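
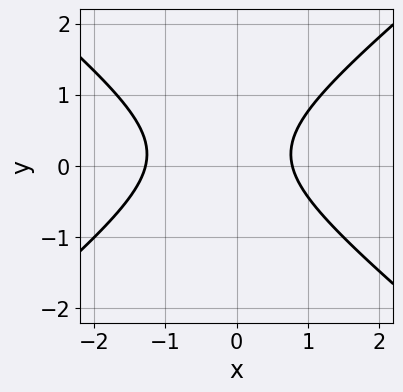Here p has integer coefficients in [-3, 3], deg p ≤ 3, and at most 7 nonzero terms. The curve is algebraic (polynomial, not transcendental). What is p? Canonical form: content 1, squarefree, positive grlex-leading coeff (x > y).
2*x^2 - 3*y^2 + x + y - 2

First, deg p = 2.
Next, observable constraints: it misses every integer gridline on the y-axis.
Finally, fitting integer coefficients to these (and the overall shape) gives p.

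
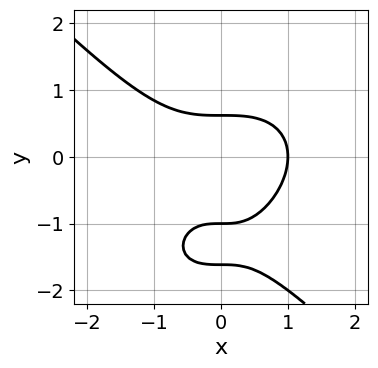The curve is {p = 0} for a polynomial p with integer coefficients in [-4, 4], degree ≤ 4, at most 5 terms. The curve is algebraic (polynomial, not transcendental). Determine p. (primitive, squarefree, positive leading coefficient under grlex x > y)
x^3 + y^3 + 2*y^2 - 1

The degree is 3 — no degree-2 curve has this shape.
Observable constraints: one x-axis crossing is at x = 1; it crosses the y-axis at the gridline y = -1.
These observations pin down the coefficients.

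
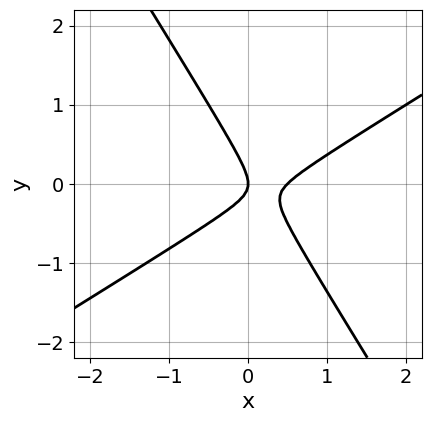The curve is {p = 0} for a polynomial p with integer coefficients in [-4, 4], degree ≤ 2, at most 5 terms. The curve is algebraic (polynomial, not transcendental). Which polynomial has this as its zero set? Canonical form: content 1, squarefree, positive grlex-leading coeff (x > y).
2*x^2 - 2*x*y - 2*y^2 - x

1. Degree: a generic line meets the curve in up to 2 points, so deg p = 2.
2. From the visible intercepts: it meets the x-axis at x = 0 (among the integer gridlines); one y-axis crossing is at y = 0.
3. These observations pin down the coefficients.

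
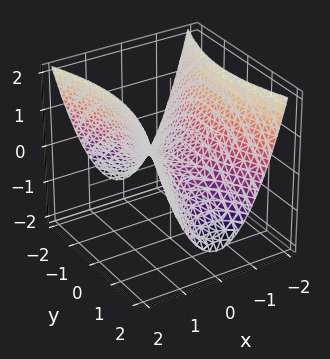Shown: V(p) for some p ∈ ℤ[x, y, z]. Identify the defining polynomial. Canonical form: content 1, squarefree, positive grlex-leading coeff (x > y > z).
3*x^2 - y^2 - 3*z

(a) Degree: a hyperbolic paraboloid; a quadric, so deg p = 2.
(b) Symmetries: mirror symmetry x ↦ −x ⇒ only even powers of x; the y ↦ −y reflection is a symmetry, so y appears only in even powers.
(c) Checking where it meets the axes: it meets the z-axis at z = 0 (among the integer gridlines); one y-axis crossing is at y = 0.
(d) Together with the visible shape, these determine p as stated.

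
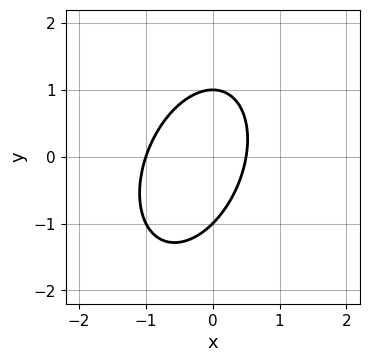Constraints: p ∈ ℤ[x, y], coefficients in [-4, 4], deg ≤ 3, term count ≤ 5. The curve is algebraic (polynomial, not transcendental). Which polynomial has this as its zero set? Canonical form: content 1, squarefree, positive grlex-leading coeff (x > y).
The degree is 2 — the shape is more complex than any degree-1 curve.
Against the integer gridlines: it meets the x-axis at x = -1 (among the integer gridlines); the y-axis gridline crossings are at y ∈ {-1, 1}.
The integer polynomial consistent with all of this is the stated p.

2*x^2 - x*y + y^2 + x - 1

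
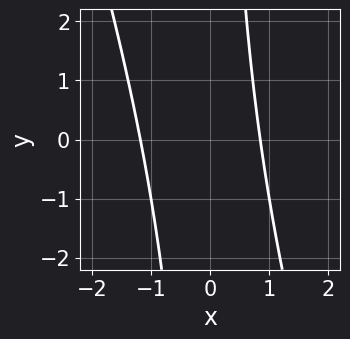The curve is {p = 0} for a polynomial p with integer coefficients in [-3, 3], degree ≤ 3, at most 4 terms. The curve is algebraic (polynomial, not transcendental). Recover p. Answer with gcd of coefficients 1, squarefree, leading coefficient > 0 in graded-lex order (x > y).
The degree is 2 — the shape is more complex than any degree-1 curve.
From the visible intercepts: it misses every integer gridline on the y-axis.
Assembling these constraints gives the stated polynomial.

3*x^2 + x*y + x - 3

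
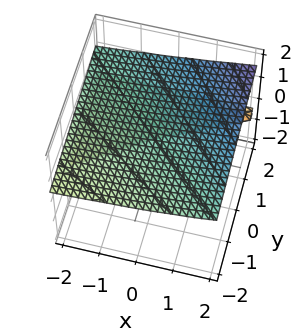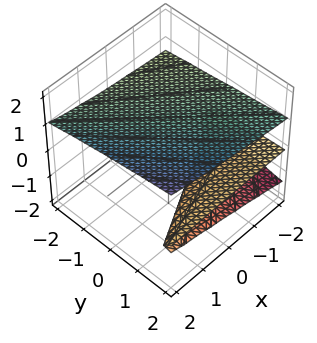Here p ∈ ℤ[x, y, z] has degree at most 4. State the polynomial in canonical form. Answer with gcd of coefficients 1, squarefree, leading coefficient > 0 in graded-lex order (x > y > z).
The picture has 2 separate pieces. They look like related sheets of one shape, so recover p as a whole.
Degree: the shape is more complex than any degree-2 surface, so deg p = 3.
Observable constraints: it crosses the z-axis at the gridline z = 1; no y-intercept at any integer in the box.
Solving for integer coefficients yields p as stated.

x*z^2 - 3*z^3 + y*z + 2*z + 1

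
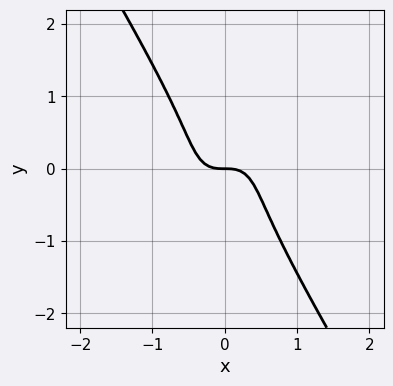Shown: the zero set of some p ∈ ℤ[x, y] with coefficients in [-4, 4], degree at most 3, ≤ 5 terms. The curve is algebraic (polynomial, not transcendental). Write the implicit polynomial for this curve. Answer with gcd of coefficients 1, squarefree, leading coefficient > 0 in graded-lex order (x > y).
(a) deg p = 3.
(b) Checking where it meets the axes: it crosses the x-axis at the gridline x = 0; it crosses the y-axis at the gridline y = 0.
(c) Together with the visible shape, these determine p as stated.

3*x^3 - x^2*y + y^3 + y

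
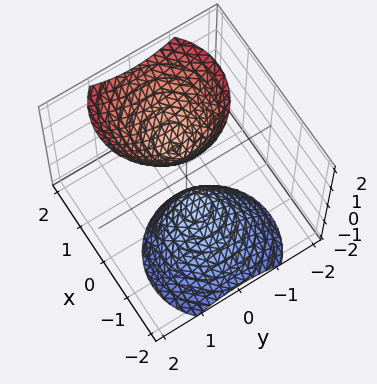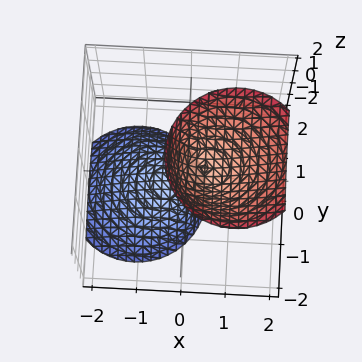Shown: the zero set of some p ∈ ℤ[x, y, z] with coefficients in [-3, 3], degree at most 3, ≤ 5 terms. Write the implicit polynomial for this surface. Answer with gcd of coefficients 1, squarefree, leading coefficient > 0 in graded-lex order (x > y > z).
3*x^2 - 3*x*z + 3*y^2 - z^2 + 1

First, there are 2 components.
Then, the degree is 2 — a generic line meets the surface in up to 2 points.
Then, checking where it meets the axes: the surface avoids every integer y-axis point in the box; among the integer gridlines, it crosses the z-axis at z ∈ {-1, 1}.
Finally, solving for integer coefficients yields p as stated.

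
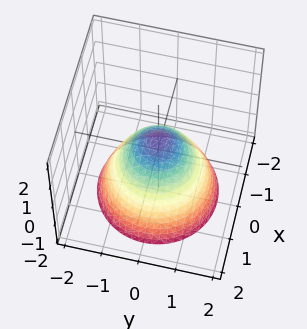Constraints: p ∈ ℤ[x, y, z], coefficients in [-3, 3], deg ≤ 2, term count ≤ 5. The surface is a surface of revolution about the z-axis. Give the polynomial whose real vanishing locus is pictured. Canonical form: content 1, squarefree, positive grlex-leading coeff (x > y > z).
2*x^2 + 2*y^2 + 2*z - 1

First, degree: the shape is more complex than any degree-1 surface, so deg p = 2.
Then, symmetries: the surface is invariant under rotation about z: p = q(x² + y², z).
Next, checking where it meets the axes: a circular section at z = 0 has radius between 0 and 1.
Finally, assembling these constraints gives the stated polynomial.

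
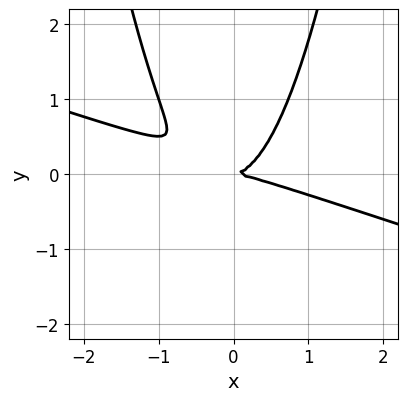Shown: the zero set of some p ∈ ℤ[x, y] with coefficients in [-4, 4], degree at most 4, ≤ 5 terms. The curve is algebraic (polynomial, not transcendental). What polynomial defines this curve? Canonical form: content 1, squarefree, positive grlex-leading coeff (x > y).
x^3 + 3*x^2*y - 2*y^2

(a) deg p = 3. No degree-2 curve has this shape.
(b) Reading off the gridlines: one y-axis crossing is at y = 0; it crosses the x-axis at the gridline x = 0.
(c) Assembling these constraints gives the stated polynomial.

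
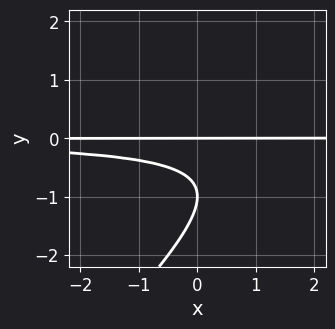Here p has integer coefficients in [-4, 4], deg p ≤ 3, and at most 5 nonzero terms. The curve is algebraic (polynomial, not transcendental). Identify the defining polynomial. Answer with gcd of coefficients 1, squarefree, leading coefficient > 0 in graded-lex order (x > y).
1. The degree is 3 — a generic line meets the curve in up to 3 points.
2. Reading off the gridlines: among the integer gridlines, it crosses the y-axis at y ∈ {-1, 0}; the visible x-axis segment lies entirely on the curve.
3. Assembling these constraints gives the stated polynomial.

x*y^2 - y^3 - 2*y^2 - y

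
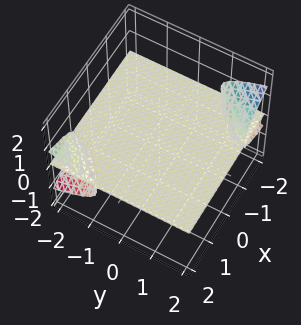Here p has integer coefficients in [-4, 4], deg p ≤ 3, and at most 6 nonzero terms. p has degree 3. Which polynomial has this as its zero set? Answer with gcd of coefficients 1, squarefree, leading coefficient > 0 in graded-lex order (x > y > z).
(a) There are 2 components.
(b) deg p = 3.
(c) From the axis intercepts and sections: it crosses the z-axis at the gridline z = 0; every point of the y-axis in the box is on the surface; the visible x-axis segment lies entirely on the surface.
(d) Putting this together gives p.

x*y*z + x*z^2 + 3*z^3 + 2*z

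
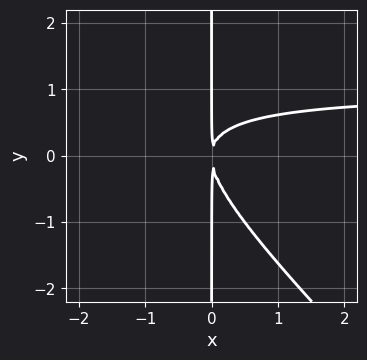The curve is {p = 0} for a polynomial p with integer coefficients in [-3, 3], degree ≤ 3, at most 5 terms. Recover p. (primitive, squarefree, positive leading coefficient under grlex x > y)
First, degree: no degree-2 curve has this shape, so deg p = 3.
Next, from the axis intercepts and sections: the visible y-axis segment lies entirely on the curve.
Finally, matching integer coefficients to the picture gives p.

x^2*y + x*y^2 - x^2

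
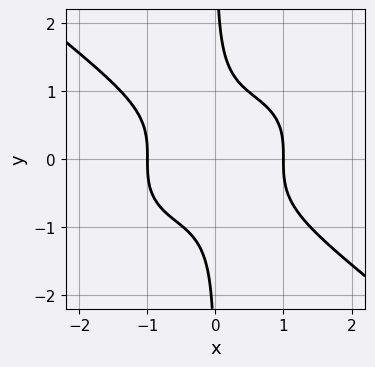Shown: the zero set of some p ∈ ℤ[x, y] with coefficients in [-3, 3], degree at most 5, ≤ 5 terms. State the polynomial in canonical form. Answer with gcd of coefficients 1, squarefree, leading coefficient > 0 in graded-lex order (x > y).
x^4 + 2*x*y^3 - 1

(a) Degree: a generic line meets the curve in up to 4 points, so deg p = 4.
(b) From the visible intercepts: the x-axis gridline crossings are at x ∈ {-1, 1}; it misses every integer gridline on the y-axis.
(c) Assembling these constraints gives the stated polynomial.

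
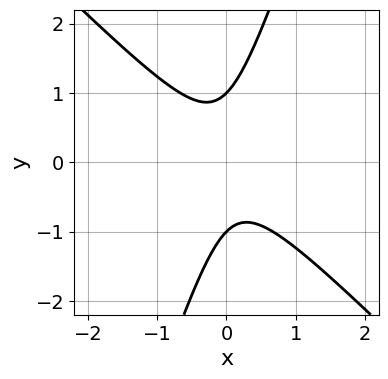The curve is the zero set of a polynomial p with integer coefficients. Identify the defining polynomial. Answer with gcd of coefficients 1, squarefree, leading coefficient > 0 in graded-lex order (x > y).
3*x^2 + 2*x*y - y^2 + 1

(a) Degree: no degree-1 curve has this shape, so deg p = 2.
(b) From the axis intercepts and sections: among the integer gridlines, it crosses the y-axis at y ∈ {-1, 1}; it misses every integer gridline on the x-axis.
(c) The integer polynomial consistent with all of this is the stated p.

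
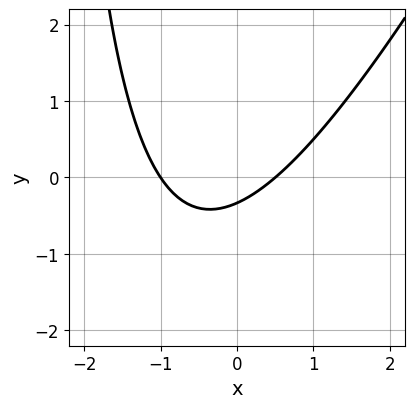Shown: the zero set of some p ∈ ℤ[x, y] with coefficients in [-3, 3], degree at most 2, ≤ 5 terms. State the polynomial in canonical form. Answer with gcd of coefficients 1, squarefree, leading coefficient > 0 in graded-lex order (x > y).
First, deg p = 2. The shape is more complex than any degree-1 curve.
Next, from the visible intercepts: it crosses the x-axis at the gridline x = -1.
Finally, the integer polynomial consistent with all of this is the stated p.

2*x^2 - x*y + x - 3*y - 1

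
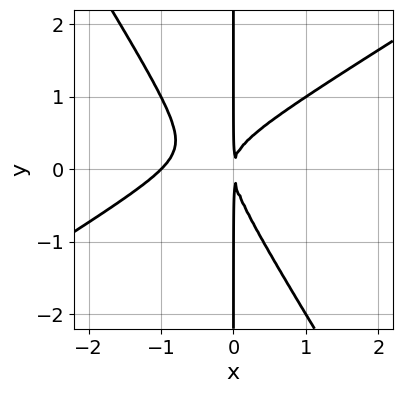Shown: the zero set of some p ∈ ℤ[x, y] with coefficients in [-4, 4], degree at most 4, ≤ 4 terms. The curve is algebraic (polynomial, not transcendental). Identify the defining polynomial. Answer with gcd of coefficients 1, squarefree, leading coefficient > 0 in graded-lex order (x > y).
1. Degree: the shape is more complex than any degree-2 curve, so deg p = 3.
2. From the axis intercepts and sections: it crosses the x-axis at the gridline x = -1; every point of the y-axis in the box is on the curve.
3. Together with the visible shape, these determine p as stated.

x^3 - x^2*y - x*y^2 + x^2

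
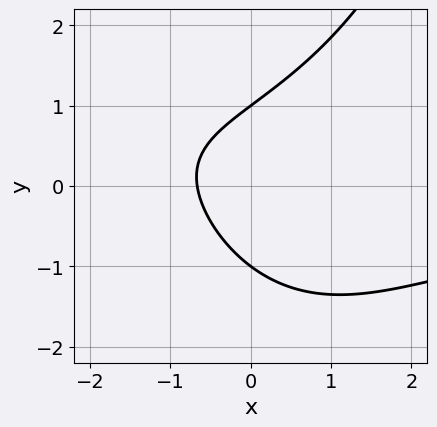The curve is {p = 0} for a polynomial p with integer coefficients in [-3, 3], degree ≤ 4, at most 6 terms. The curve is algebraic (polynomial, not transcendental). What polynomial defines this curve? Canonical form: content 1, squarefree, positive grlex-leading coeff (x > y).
x^2*y - 2*y^2 + 3*x + 2

First, degree: the shape is more complex than any degree-2 curve, so deg p = 3.
Next, against the integer gridlines: among the integer gridlines, it crosses the y-axis at y ∈ {-1, 1}.
Finally, putting this together gives p.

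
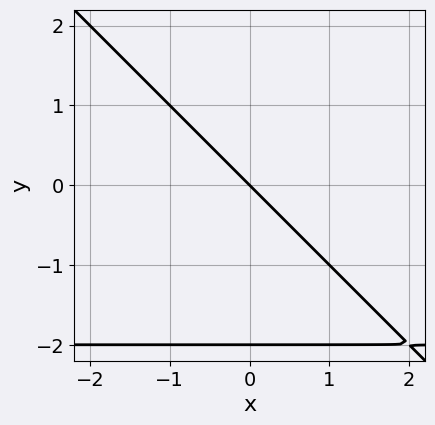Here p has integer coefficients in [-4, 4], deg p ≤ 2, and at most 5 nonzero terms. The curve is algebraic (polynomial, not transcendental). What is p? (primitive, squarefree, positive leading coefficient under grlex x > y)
x*y + y^2 + 2*x + 2*y

First, the degree is 2 — no degree-1 curve has this shape.
Then, observable constraints: it crosses the x-axis at the gridline x = 0; the y-axis gridline crossings are at y ∈ {-2, 0}.
Finally, matching integer coefficients to the picture gives p.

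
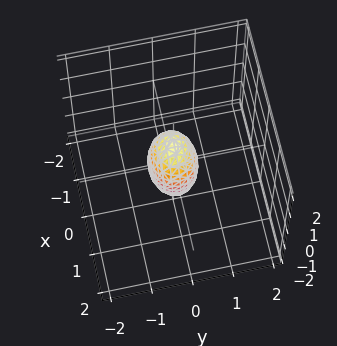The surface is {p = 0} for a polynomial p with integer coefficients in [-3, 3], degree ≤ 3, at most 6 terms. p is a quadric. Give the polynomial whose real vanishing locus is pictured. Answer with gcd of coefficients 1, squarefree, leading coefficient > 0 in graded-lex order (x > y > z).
(a) The degree is 2 — bounded and convex; a quadric.
(b) Symmetries: mirror symmetry z ↦ −z ⇒ only even powers of z; mirror symmetry y ↦ −y ⇒ only even powers of y; it's symmetric under x → −x, forcing even powers of x.
(c) From the axis intercepts and sections: among the integer gridlines, it crosses the z-axis at z ∈ {-1, 1}.
(d) Fitting integer coefficients to these (and the overall shape) gives p.

2*x^2 + 3*y^2 + z^2 - 1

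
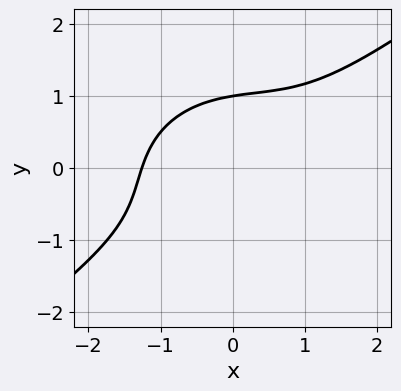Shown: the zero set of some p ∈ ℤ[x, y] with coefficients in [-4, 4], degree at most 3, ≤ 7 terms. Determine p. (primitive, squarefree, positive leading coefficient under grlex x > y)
First, deg p = 3. The shape is more complex than any degree-2 curve.
Then, from the visible intercepts: it crosses the y-axis at the gridline y = 1.
Finally, the integer polynomial consistent with all of this is the stated p.

x^3 - x^2*y + x*y^2 - 2*y^3 + 2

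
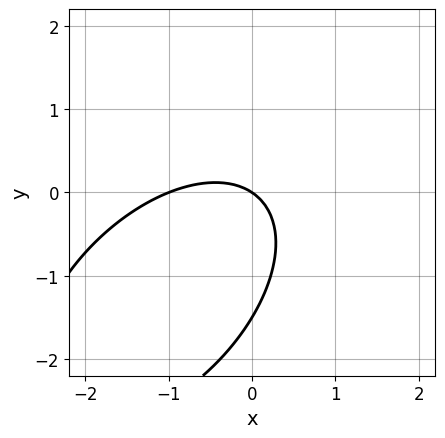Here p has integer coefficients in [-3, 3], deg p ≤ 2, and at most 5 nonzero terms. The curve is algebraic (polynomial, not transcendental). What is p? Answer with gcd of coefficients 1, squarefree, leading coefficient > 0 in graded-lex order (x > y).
1. deg p = 2. A generic line meets the curve in up to 2 points.
2. From the visible intercepts: it crosses the y-axis at the gridline y = 0; the x-axis gridline crossings are at x ∈ {-1, 0}.
3. Solving for integer coefficients yields p as stated.

2*x^2 - 2*x*y + 2*y^2 + 2*x + 3*y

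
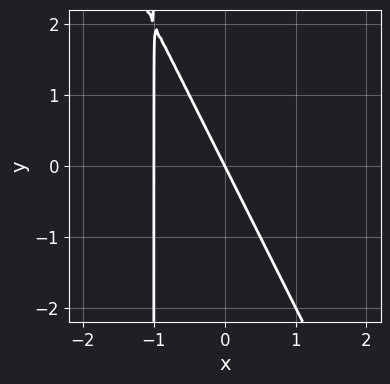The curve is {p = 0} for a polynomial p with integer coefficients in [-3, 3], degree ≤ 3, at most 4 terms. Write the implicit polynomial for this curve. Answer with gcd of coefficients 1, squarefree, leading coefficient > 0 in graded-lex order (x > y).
(a) The degree is 2 — no degree-1 curve has this shape.
(b) Observable constraints: it meets the y-axis at y = 0 (among the integer gridlines); among the integer gridlines, it crosses the x-axis at x ∈ {-1, 0}.
(c) Matching integer coefficients to the picture gives p.

2*x^2 + x*y + 2*x + y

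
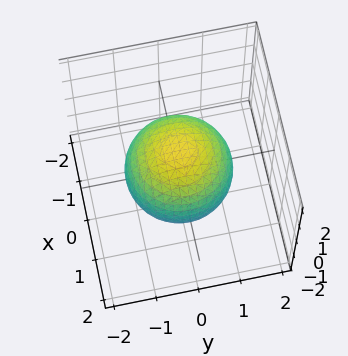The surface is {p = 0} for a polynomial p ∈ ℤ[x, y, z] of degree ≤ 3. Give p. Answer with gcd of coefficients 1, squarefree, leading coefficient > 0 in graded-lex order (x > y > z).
(a) Degree: bounded and convex; a quadric, so deg p = 2.
(b) Symmetries: it's symmetric under z → −z, forcing even powers of z; rotational symmetry about the z-axis ⇒ p depends on x, y only through x² + y².
(c) From the axis intercepts and sections: a circular section at z = -1 has radius between 0 and 1.
(d) Matching integer coefficients to the picture gives p.

2*x^2 + 2*y^2 + 2*z^2 - 3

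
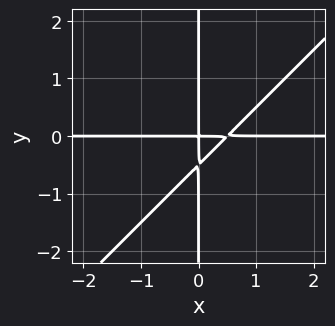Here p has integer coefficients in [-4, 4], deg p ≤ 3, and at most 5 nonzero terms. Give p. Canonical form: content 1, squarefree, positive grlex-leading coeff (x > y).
deg p = 3.
From the visible intercepts: the visible y-axis segment lies entirely on the curve; every point of the x-axis in the box is on the curve.
Solving for integer coefficients yields p as stated.

2*x^2*y - 2*x*y^2 - x*y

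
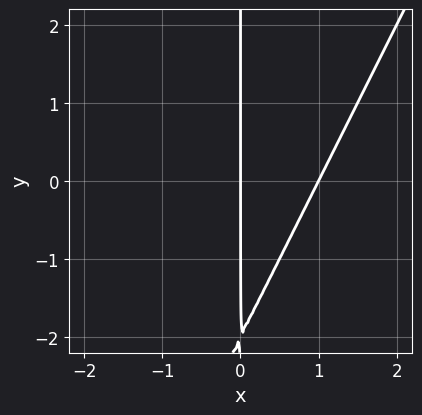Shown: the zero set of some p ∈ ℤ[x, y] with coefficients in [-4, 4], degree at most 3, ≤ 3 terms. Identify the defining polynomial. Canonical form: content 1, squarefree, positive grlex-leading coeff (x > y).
2*x^2 - x*y - 2*x

deg p = 2.
From the visible intercepts: the x-axis gridline crossings are at x ∈ {0, 1}; the visible y-axis segment lies entirely on the curve.
Assembling these constraints gives the stated polynomial.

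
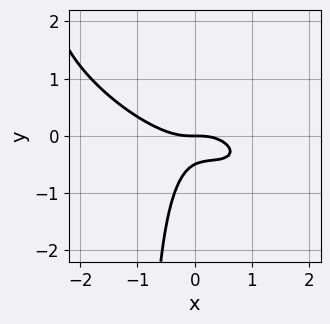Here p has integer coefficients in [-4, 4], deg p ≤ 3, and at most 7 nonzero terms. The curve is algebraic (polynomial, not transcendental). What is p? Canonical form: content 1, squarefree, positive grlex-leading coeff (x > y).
First, degree: a generic line meets the curve in up to 3 points, so deg p = 3.
Then, against the integer gridlines: one x-axis crossing is at x = 0; it meets the y-axis at y = 0 (among the integer gridlines).
Finally, these observations pin down the coefficients.

x^3 + 2*x^2*y + 2*x*y^2 + 2*y^2 + y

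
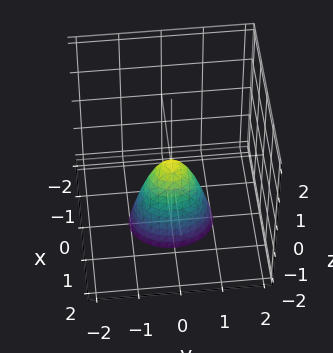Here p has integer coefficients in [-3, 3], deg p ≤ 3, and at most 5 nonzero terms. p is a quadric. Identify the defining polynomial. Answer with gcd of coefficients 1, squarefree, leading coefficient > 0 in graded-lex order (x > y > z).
3*x^2 + 2*y^2 + z

Degree: a single bowl opening along one axis; a quadric, so deg p = 2.
Symmetries: the y ↦ −y reflection is a symmetry, so y appears only in even powers; the x ↦ −x reflection is a symmetry, so x appears only in even powers.
Observable constraints: it crosses the x-axis at the gridline x = 0; it meets the z-axis at z = 0 (among the integer gridlines); it meets the y-axis at y = 0 (among the integer gridlines).
Matching integer coefficients to the picture gives p.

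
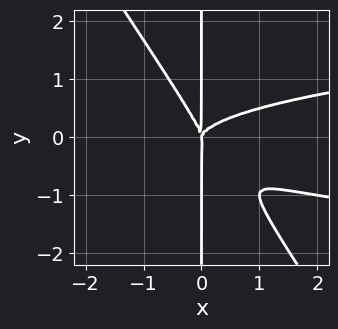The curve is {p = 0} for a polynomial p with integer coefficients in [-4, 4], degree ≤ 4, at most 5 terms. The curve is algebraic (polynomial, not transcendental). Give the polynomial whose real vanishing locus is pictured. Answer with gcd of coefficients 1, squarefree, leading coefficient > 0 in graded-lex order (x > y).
3*x^2*y^2 + 2*x*y^3 - x^3

(a) deg p = 4. No degree-3 curve has this shape.
(b) Reading off the gridlines: one x-axis crossing is at x = 0; every point of the y-axis in the box is on the curve.
(c) Putting this together gives p.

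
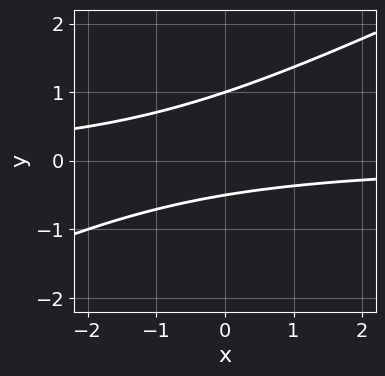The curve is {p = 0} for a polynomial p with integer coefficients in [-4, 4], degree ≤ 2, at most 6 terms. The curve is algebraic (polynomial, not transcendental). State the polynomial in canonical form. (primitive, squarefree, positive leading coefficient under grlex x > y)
x*y - 2*y^2 + y + 1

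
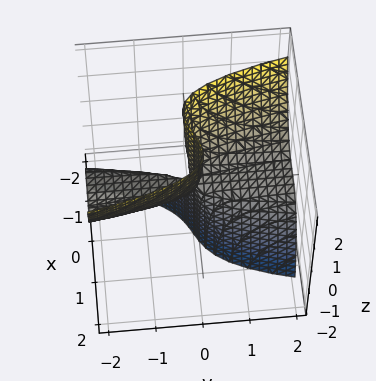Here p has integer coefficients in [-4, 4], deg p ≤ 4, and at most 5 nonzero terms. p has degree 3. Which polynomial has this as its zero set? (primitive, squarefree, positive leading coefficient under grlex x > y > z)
3*x^3 - x*z + 2*y*z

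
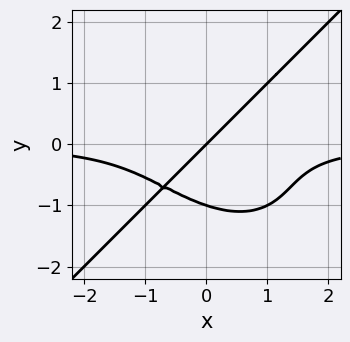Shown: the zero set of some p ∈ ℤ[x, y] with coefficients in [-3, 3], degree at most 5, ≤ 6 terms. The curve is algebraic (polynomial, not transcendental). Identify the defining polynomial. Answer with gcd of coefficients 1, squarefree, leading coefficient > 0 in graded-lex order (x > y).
x^3*y - y^4 + x - y

deg p = 4. The shape is more complex than any degree-3 curve.
Checking where it meets the axes: it crosses the x-axis at the gridline x = 0; the y-axis gridline crossings are at y ∈ {-1, 0}.
Together with the visible shape, these determine p as stated.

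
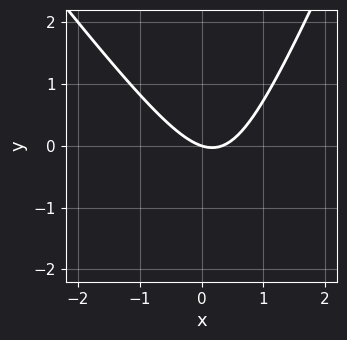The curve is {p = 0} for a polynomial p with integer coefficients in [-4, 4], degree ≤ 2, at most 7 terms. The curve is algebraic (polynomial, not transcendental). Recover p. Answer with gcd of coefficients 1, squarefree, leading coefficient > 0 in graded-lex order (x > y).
3*x^2 + x*y - y^2 - x - 3*y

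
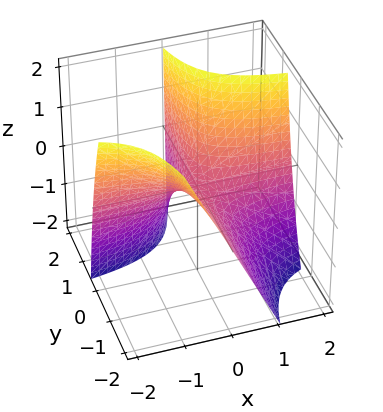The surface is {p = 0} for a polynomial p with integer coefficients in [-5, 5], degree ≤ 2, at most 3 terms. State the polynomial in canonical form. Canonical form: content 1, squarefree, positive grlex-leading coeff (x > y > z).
Degree: the shape is more complex than any degree-1 surface, so deg p = 2.
Checking where it meets the axes: every point of the x-axis in the box is on the surface; every point of the y-axis in the box is on the surface; it crosses the z-axis at the gridline z = 0.
Together with the visible shape, these determine p as stated.

4*x*y + y*z - 2*z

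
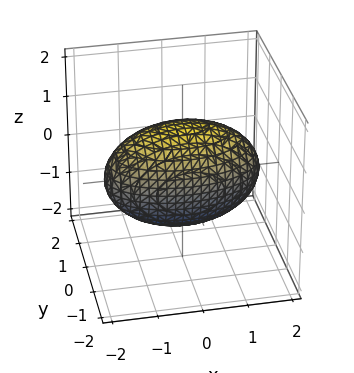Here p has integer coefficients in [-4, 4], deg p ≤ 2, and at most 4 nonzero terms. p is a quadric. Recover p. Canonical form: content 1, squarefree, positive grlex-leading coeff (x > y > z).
x^2 + 3*y^2 + 2*z^2 - 3

1. The degree is 2 — a closed, bounded, convex surface; a quadric.
2. Symmetries: mirror symmetry z ↦ −z ⇒ only even powers of z; the y ↦ −y reflection is a symmetry, so y appears only in even powers; the x ↦ −x reflection is a symmetry, so x appears only in even powers.
3. Reading off the gridlines: the y-axis gridline crossings are at y ∈ {-1, 1}.
4. Putting this together gives p.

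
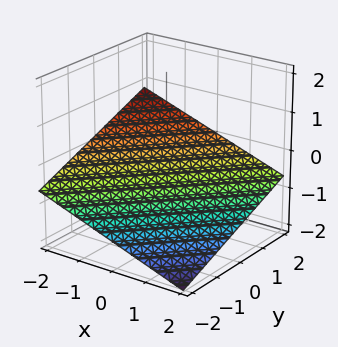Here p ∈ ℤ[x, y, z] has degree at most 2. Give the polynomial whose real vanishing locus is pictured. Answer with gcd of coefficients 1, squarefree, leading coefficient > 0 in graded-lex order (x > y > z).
x - y + 3*z + 2

First, degree: the surface is flat (a plane), so deg p = 1.
Next, checking where it meets the axes: it meets the y-axis at y = 2 (among the integer gridlines); one x-axis crossing is at x = -2.
Finally, the integer polynomial consistent with all of this is the stated p.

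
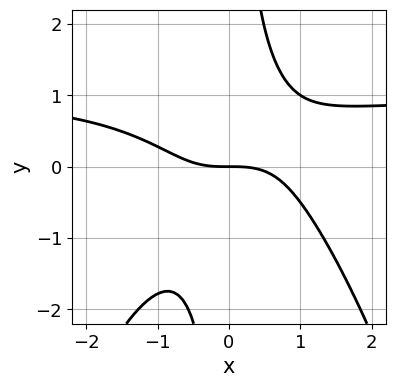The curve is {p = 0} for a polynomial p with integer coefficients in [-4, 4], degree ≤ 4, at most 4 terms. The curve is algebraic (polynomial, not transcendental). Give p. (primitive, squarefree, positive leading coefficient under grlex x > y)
First, the degree is 4 — a generic line meets the curve in up to 4 points.
Then, from the axis intercepts and sections: it crosses the x-axis at the gridline x = 0; one y-axis crossing is at y = 0.
Finally, matching integer coefficients to the picture gives p.

x^3*y - x^3 + 2*x*y^2 - 2*y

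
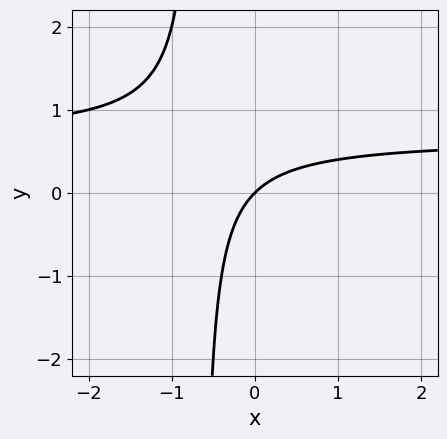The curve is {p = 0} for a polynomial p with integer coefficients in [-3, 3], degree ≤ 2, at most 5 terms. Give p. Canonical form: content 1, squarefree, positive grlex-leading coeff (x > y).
deg p = 2.
From the visible intercepts: it meets the x-axis at x = 0 (among the integer gridlines); one y-axis crossing is at y = 0.
These observations pin down the coefficients.

3*x*y - 2*x + 2*y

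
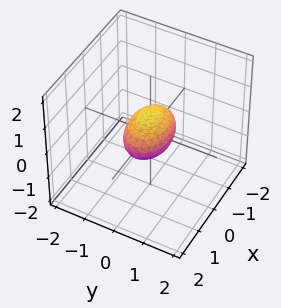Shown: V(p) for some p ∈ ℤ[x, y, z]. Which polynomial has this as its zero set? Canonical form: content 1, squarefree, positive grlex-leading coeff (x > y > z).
x^2 + 2*y^2 + 2*z^2 - 1

1. deg p = 2. Bounded and convex; a quadric.
2. Symmetries: the x ↦ −x reflection is a symmetry, so x appears only in even powers; it's symmetric under z → −z, forcing even powers of z; it's symmetric under y → −y, forcing even powers of y.
3. Observable constraints: among the integer gridlines, it crosses the x-axis at x ∈ {-1, 1}.
4. Assembling these constraints gives the stated polynomial.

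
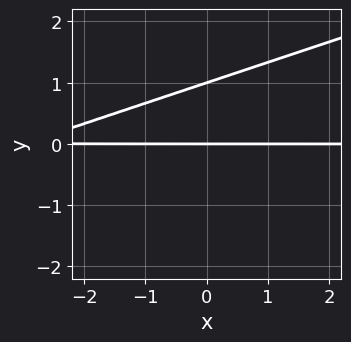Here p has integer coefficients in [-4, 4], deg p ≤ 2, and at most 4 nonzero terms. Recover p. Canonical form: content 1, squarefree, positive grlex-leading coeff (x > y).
(a) deg p = 2. The shape is more complex than any degree-1 curve.
(b) Observable constraints: the y-axis gridline crossings are at y ∈ {0, 1}; every point of the x-axis in the box is on the curve.
(c) Solving for integer coefficients yields p as stated.

x*y - 3*y^2 + 3*y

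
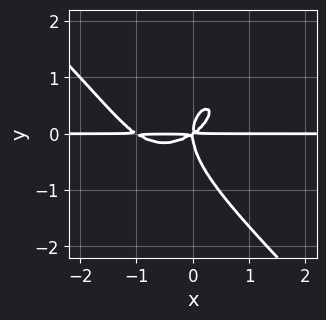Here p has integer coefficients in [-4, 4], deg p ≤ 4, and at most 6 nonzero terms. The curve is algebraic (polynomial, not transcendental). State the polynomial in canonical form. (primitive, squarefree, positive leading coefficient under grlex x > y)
2*x^3*y + 2*y^4 + 2*x^2*y - 3*x*y^2

1. Degree: no degree-3 curve has this shape, so deg p = 4.
2. Observable constraints: the visible x-axis segment lies entirely on the curve.
3. Solving for integer coefficients yields p as stated.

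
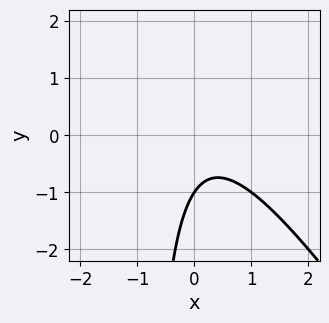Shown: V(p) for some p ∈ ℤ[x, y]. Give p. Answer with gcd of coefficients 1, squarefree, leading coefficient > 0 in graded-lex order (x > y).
1. The degree is 2 — a generic line meets the curve in up to 2 points.
2. Checking where it meets the axes: no x-intercept at any integer in the box; it crosses the y-axis at the gridline y = -1.
3. These observations pin down the coefficients.

3*x^2 + 2*x*y - x + 2*y + 2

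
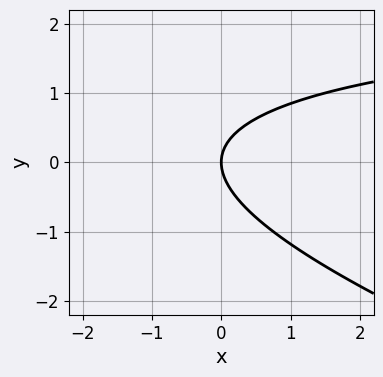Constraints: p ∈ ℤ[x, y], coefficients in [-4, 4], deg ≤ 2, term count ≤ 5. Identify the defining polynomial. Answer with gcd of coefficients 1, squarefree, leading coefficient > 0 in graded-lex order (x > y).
x*y + 3*y^2 - 3*x

(a) Degree: a generic line meets the curve in up to 2 points, so deg p = 2.
(b) From the axis intercepts and sections: one x-axis crossing is at x = 0; it crosses the y-axis at the gridline y = 0.
(c) These observations pin down the coefficients.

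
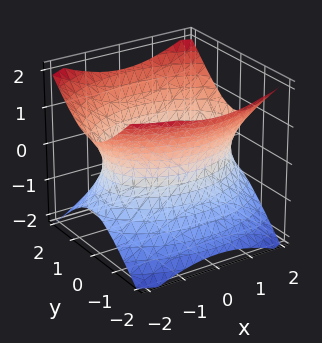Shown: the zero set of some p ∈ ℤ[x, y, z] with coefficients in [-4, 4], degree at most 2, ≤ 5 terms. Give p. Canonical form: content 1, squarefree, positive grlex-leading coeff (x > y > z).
x^2 + 2*y^2 - 2*z^2 - 3

First, degree: one connected sheet with a waist; a quadric, so deg p = 2.
Next, symmetries: the x ↦ −x reflection is a symmetry, so x appears only in even powers; the z ↦ −z reflection is a symmetry, so z appears only in even powers; mirror symmetry y ↦ −y ⇒ only even powers of y.
Then, reading off the gridlines: the surface avoids every integer z-axis point in the box.
Finally, together with the visible shape, these determine p as stated.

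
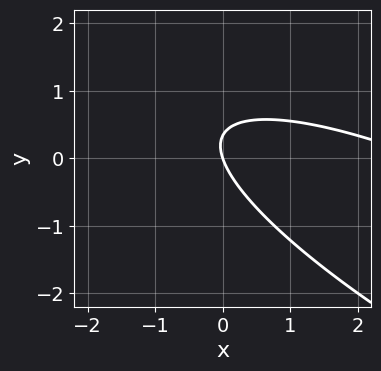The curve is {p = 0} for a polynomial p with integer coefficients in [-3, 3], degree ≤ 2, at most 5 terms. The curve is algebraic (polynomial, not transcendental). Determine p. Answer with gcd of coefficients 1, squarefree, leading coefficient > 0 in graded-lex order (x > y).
x^2 + 3*x*y + 3*y^2 - 3*x - y

First, the degree is 2 — no degree-1 curve has this shape.
Then, checking where it meets the axes: it meets the x-axis at x = 0 (among the integer gridlines); one y-axis crossing is at y = 0.
Finally, putting this together gives p.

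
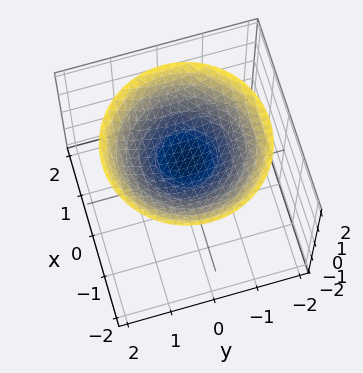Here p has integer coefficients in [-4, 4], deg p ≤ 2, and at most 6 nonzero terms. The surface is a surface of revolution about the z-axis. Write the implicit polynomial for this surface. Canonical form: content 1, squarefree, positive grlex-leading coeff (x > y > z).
x^2 + y^2 - 3*z + 3

1. The degree is 2 — a generic line meets the surface in up to 2 points.
2. By symmetry, every cross-section ⟂ z is a circle, so x, y appear only via x² + y².
3. From the visible intercepts: the surface avoids every integer x-axis point in the box; it crosses the z-axis at the gridline z = 1; it misses every integer gridline on the y-axis.
4. Matching integer coefficients to the picture gives p.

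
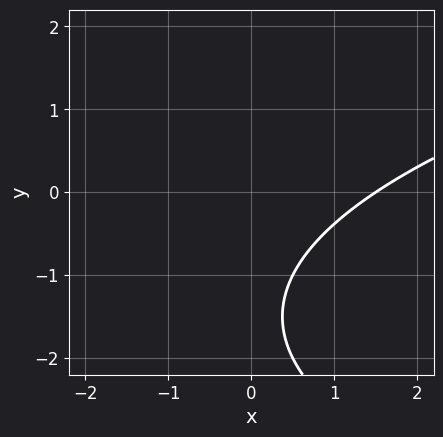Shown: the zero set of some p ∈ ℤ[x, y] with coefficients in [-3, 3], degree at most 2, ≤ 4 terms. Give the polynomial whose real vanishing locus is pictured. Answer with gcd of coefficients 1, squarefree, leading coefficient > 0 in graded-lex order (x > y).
y^2 - 2*x + 3*y + 3

First, degree: no degree-1 curve has this shape, so deg p = 2.
Next, observable constraints: it misses every integer gridline on the y-axis.
Finally, solving for integer coefficients yields p as stated.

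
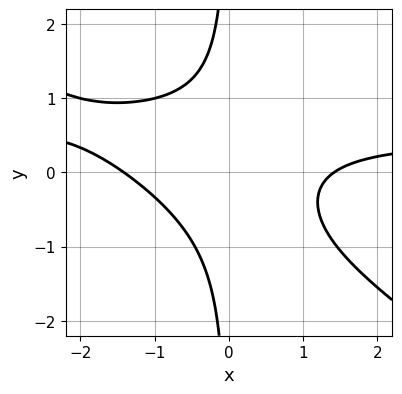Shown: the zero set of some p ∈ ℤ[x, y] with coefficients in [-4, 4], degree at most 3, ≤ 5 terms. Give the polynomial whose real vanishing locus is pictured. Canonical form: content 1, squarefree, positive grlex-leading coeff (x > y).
The degree is 3 — the shape is more complex than any degree-2 curve.
Reading off the gridlines: no y-intercept at any integer in the box.
The integer polynomial consistent with all of this is the stated p.

2*x^2*y + 3*x*y^2 - x^2 + 2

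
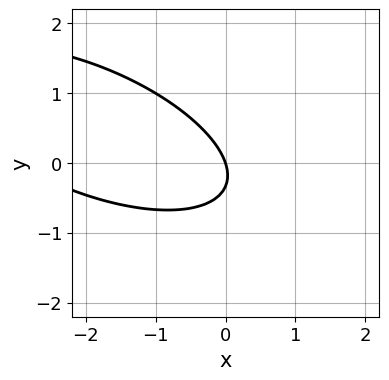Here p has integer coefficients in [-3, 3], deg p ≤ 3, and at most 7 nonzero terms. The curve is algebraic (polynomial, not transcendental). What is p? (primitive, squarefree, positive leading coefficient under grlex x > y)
1. deg p = 2. No degree-1 curve has this shape.
2. Checking where it meets the axes: one y-axis crossing is at y = 0; it crosses the x-axis at the gridline x = 0.
3. The integer polynomial consistent with all of this is the stated p.

x^2 + 2*x*y + 3*y^2 + 3*x + y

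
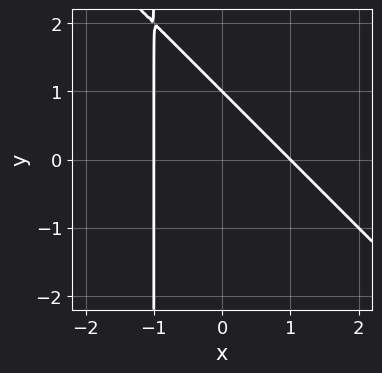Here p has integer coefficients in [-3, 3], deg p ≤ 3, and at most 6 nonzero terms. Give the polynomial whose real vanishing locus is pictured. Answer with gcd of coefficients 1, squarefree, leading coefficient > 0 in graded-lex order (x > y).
x^2 + x*y + y - 1

(a) The degree is 2 — the shape is more complex than any degree-1 curve.
(b) From the visible intercepts: it meets the y-axis at y = 1 (among the integer gridlines); among the integer gridlines, it crosses the x-axis at x ∈ {-1, 1}.
(c) Solving for integer coefficients yields p as stated.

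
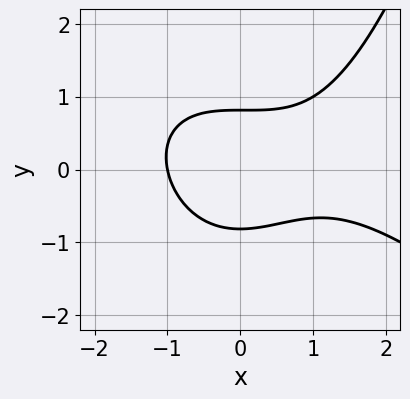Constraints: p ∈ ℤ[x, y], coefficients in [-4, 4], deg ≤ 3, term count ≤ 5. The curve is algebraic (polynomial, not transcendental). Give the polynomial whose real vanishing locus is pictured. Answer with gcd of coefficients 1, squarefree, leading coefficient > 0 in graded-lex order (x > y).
x^3 + x^2*y - x^2 - 3*y^2 + 2

First, degree: the shape is more complex than any degree-2 curve, so deg p = 3.
Next, from the axis intercepts and sections: one x-axis crossing is at x = -1.
Finally, fitting integer coefficients to these (and the overall shape) gives p.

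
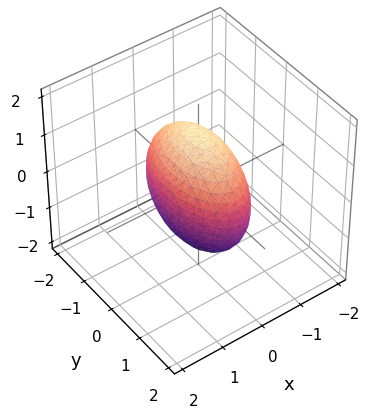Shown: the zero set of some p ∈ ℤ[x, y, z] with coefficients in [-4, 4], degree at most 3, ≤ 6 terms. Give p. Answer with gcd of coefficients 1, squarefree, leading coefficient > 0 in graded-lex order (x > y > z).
3*x^2 + y^2 + z^2 - 2

First, degree: a closed, bounded, convex surface; a quadric, so deg p = 2.
Then, symmetries: it's symmetric under x → −x, forcing even powers of x; mirror symmetry z ↦ −z ⇒ only even powers of z; mirror symmetry y ↦ −y ⇒ only even powers of y.
Finally, putting this together gives p.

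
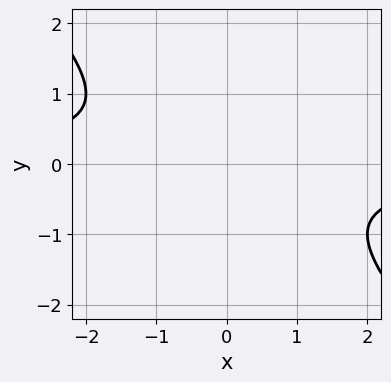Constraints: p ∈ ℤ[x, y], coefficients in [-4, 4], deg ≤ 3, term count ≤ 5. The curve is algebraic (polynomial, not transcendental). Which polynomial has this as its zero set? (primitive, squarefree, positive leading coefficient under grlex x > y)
x*y + y^2 + 1

(a) deg p = 2. No degree-1 curve has this shape.
(b) Observable constraints: the curve avoids every integer y-axis point in the box; it misses every integer gridline on the x-axis.
(c) Putting this together gives p.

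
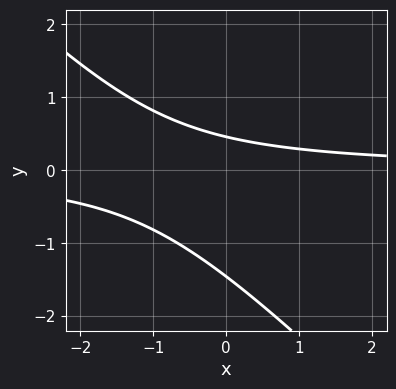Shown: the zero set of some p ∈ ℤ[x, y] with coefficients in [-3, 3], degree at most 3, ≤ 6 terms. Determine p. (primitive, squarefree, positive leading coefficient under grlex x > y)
3*x*y + 3*y^2 + 3*y - 2

1. Degree: no degree-1 curve has this shape, so deg p = 2.
2. Observable constraints: no x-intercept at any integer in the box.
3. The integer polynomial consistent with all of this is the stated p.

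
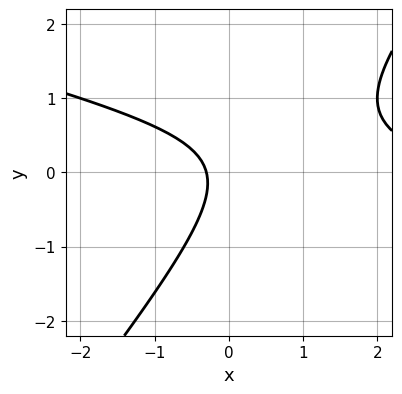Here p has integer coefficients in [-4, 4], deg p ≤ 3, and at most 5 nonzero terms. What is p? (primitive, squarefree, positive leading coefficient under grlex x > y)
x^2 + 3*x*y - 3*y^2 - 3*x - 1

First, degree: a generic line meets the curve in up to 2 points, so deg p = 2.
Next, from the axis intercepts and sections: the curve avoids every integer y-axis point in the box.
Finally, solving for integer coefficients yields p as stated.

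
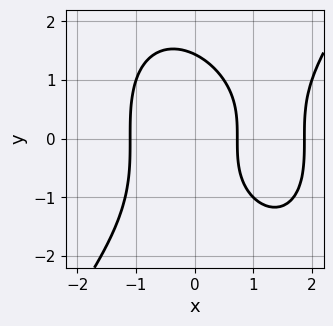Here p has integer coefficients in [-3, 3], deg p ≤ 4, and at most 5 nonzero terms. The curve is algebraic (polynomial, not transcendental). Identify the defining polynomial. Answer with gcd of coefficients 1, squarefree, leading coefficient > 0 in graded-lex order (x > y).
Degree: the shape is more complex than any degree-2 curve, so deg p = 3.
Putting this together gives p.

2*x^3 - y^3 - 3*x^2 - 3*x + 3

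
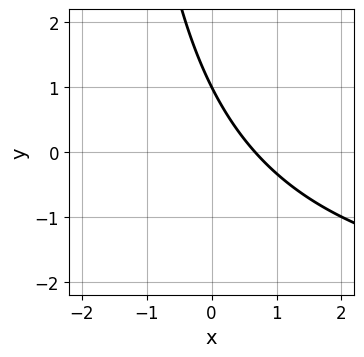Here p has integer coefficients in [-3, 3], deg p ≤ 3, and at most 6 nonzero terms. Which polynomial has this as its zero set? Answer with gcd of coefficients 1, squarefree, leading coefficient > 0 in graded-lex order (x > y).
x*y + 3*x + 2*y - 2

(a) Degree: a generic line meets the curve in up to 2 points, so deg p = 2.
(b) Reading off the gridlines: one y-axis crossing is at y = 1.
(c) Putting this together gives p.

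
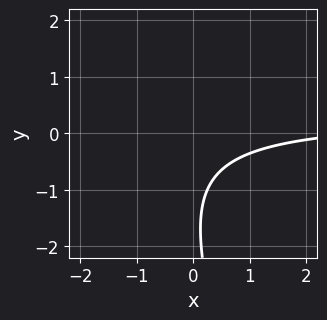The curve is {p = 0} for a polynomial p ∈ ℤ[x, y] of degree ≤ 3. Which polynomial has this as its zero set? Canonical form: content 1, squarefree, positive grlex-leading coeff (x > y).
3*x*y + y^2 - x + 3*y + 3

First, deg p = 2.
Next, from the visible intercepts: no y-intercept at any integer in the box; no x-intercept at any integer in the box.
Finally, these observations pin down the coefficients.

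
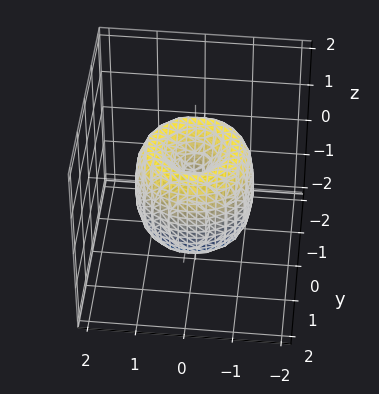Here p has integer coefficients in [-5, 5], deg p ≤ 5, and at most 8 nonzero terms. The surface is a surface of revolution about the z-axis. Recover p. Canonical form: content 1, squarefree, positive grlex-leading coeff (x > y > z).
2*x^4 + 4*x^2*y^2 + 2*y^4 - 3*x^2 - 3*y^2 + z^2

deg p = 4.
By symmetry, the surface is invariant under rotation about z: p = q(x² + y², z).
Checking where it meets the axes: one y-axis crossing is at y = 0; it crosses the x-axis at the gridline x = 0.
Assembling these constraints gives the stated polynomial.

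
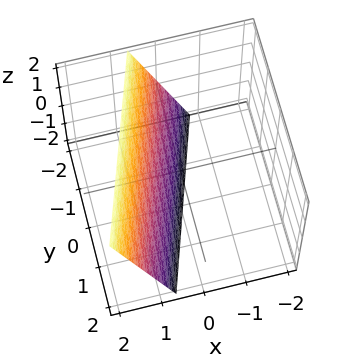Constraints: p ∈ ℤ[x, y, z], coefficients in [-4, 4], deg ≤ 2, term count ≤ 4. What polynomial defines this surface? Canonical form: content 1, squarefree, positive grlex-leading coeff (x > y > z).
3*x - y - z - 2

1. deg p = 1. The surface is flat (a plane).
2. Reading off the gridlines: one z-axis crossing is at z = -2; it crosses the y-axis at the gridline y = -2.
3. Together with the visible shape, these determine p as stated.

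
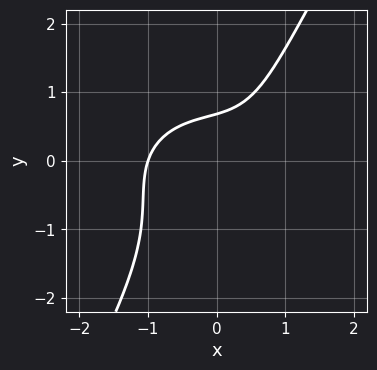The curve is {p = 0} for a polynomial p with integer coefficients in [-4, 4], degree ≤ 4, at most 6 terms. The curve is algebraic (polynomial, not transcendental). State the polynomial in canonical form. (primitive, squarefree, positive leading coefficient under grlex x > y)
(a) The degree is 3 — the shape is more complex than any degree-2 curve.
(b) From the axis intercepts and sections: one x-axis crossing is at x = -1.
(c) Solving for integer coefficients yields p as stated.

2*x^3 + 3*x*y^2 - 2*y^3 - 2*y + 2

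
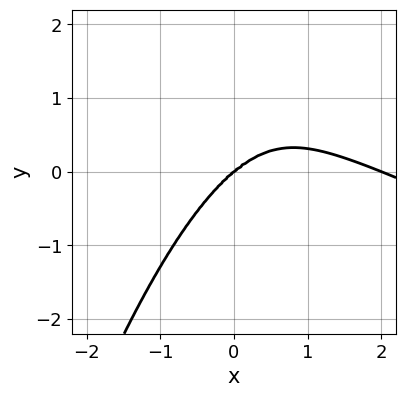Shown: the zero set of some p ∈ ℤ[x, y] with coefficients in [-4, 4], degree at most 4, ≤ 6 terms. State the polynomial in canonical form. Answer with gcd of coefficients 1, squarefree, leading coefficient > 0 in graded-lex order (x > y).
x^4 + 2*x^3*y - 2*x^3 + x^2*y + 2*y^3

First, degree: a generic line meets the curve in up to 4 points, so deg p = 4.
Next, reading off the gridlines: it crosses the y-axis at the gridline y = 0; the x-axis gridline crossings are at x ∈ {0, 2}.
Finally, together with the visible shape, these determine p as stated.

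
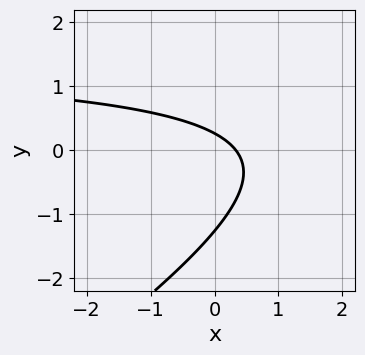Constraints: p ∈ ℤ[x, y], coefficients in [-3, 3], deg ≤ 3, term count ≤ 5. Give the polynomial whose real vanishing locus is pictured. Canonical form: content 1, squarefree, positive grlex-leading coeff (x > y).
2*x*y - 3*y^2 - 3*x - 3*y + 1

1. Degree: the shape is more complex than any degree-1 curve, so deg p = 2.
2. Putting this together gives p.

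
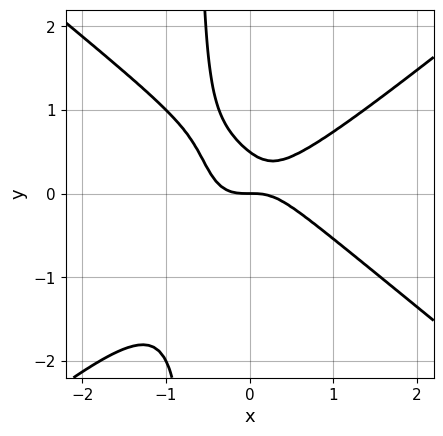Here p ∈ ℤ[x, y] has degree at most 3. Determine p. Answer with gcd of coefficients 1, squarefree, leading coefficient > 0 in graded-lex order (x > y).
The degree is 3 — no degree-2 curve has this shape.
Reading off the gridlines: one y-axis crossing is at y = 0; it meets the x-axis at x = 0 (among the integer gridlines).
These observations pin down the coefficients.

2*x^3 - 3*x*y^2 - 2*y^2 + y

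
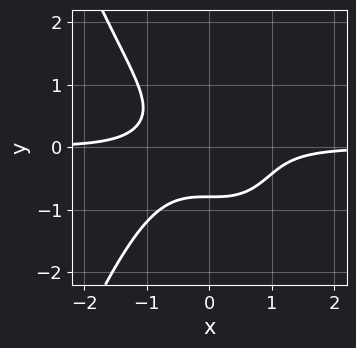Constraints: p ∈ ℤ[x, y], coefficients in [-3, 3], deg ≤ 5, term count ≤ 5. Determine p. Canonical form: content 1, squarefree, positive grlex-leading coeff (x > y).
2*x^3*y + 2*y^3 + 1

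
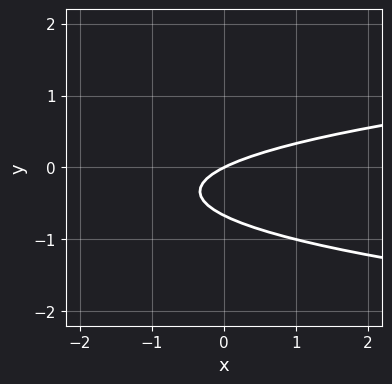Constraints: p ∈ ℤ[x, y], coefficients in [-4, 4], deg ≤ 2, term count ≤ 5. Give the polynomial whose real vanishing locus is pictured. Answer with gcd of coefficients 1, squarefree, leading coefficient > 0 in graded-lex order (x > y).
(a) Degree: no degree-1 curve has this shape, so deg p = 2.
(b) From the visible intercepts: it meets the x-axis at x = 0 (among the integer gridlines); it crosses the y-axis at the gridline y = 0.
(c) These observations pin down the coefficients.

3*y^2 - x + 2*y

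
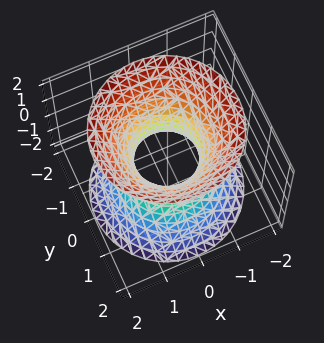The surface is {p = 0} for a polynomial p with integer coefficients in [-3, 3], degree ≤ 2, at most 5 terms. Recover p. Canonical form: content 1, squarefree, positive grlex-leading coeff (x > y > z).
3*x^2 + 3*y^2 - 2*z^2 - 2

Degree: one connected sheet with a waist; a quadric, so deg p = 2.
Symmetry: the surface is invariant under rotation about z: p = q(x² + y², z); mirror symmetry z ↦ −z ⇒ only even powers of z.
From the visible intercepts: a circular section at z = 1 has radius between 1 and 2; the surface avoids every integer z-axis point in the box.
Solving for integer coefficients yields p as stated.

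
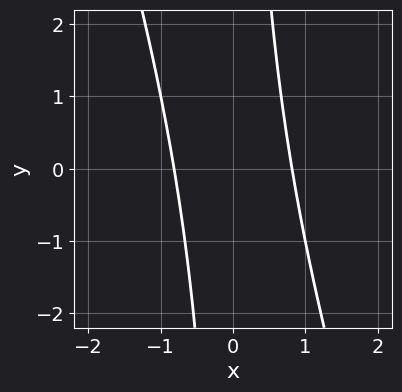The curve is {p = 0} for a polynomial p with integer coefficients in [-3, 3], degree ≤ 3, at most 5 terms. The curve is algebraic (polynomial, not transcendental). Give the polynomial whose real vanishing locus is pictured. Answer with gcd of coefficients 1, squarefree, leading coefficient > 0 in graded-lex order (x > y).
3*x^2 + x*y - 2

deg p = 2. A generic line meets the curve in up to 2 points.
Observable constraints: the curve avoids every integer y-axis point in the box.
Matching integer coefficients to the picture gives p.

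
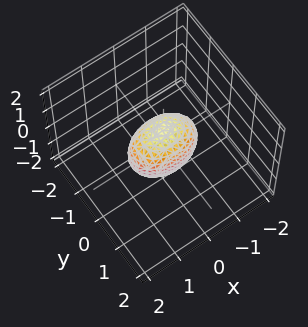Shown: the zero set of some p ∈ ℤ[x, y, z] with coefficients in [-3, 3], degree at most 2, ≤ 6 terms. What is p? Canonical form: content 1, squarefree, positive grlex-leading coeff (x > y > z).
(a) deg p = 2. Bounded and convex; a quadric.
(b) Symmetries: mirror symmetry z ↦ −z ⇒ only even powers of z; it's symmetric under y → −y, forcing even powers of y; it's symmetric under x → −x, forcing even powers of x.
(c) From the visible intercepts: among the integer gridlines, it crosses the z-axis at z ∈ {-1, 1}; among the integer gridlines, it crosses the x-axis at x ∈ {-1, 1}.
(d) The integer polynomial consistent with all of this is the stated p.

x^2 + 2*y^2 + z^2 - 1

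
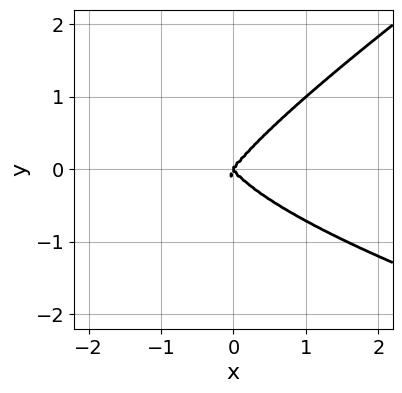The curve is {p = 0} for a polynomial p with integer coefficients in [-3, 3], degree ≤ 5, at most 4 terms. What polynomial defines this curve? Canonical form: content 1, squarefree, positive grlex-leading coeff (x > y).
2*x*y^3 - 3*y^4 + 2*x^3 - x*y^2

deg p = 4.
Against the integer gridlines: it meets the y-axis at y = 0 (among the integer gridlines); it crosses the x-axis at the gridline x = 0.
Matching integer coefficients to the picture gives p.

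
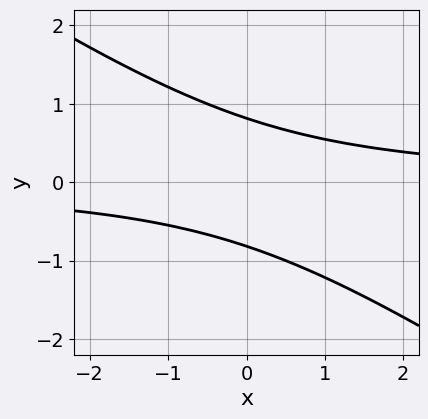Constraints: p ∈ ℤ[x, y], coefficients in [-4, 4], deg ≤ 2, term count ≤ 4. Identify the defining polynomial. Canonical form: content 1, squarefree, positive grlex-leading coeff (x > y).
2*x*y + 3*y^2 - 2

The degree is 2 — the shape is more complex than any degree-1 curve.
Observable constraints: no x-intercept at any integer in the box.
Putting this together gives p.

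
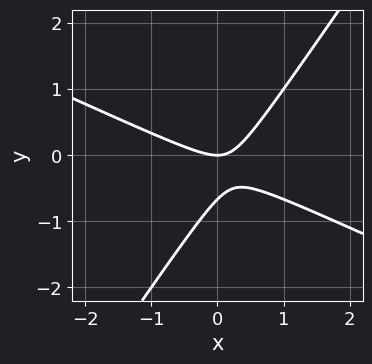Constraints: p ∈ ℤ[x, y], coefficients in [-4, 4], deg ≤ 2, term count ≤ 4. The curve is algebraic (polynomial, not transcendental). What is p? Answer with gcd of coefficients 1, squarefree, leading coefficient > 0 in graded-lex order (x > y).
2*x^2 + 3*x*y - 3*y^2 - 2*y

1. The degree is 2 — no degree-1 curve has this shape.
2. Against the integer gridlines: it crosses the x-axis at the gridline x = 0; it crosses the y-axis at the gridline y = 0.
3. Solving for integer coefficients yields p as stated.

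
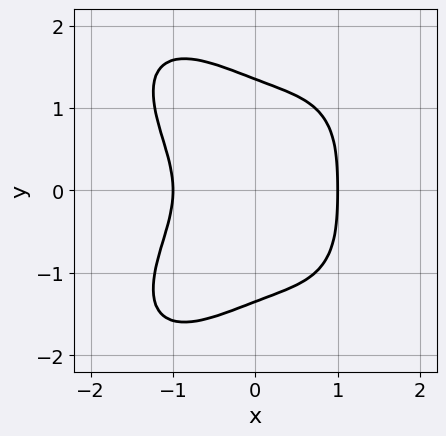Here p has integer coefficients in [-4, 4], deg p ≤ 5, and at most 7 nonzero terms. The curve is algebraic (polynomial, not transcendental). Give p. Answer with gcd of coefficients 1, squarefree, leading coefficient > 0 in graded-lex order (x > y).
3*x^4 + 2*y^4 + 3*x*y^2 - 2*y^2 - 3

First, degree: the shape is more complex than any degree-3 curve, so deg p = 4.
Then, symmetries: mirror symmetry y ↦ −y ⇒ only even powers of y.
Then, from the axis intercepts and sections: among the integer gridlines, it crosses the x-axis at x ∈ {-1, 1}.
Finally, together with the visible shape, these determine p as stated.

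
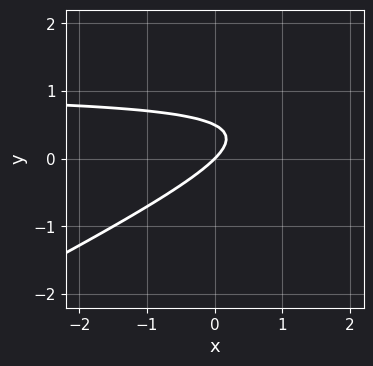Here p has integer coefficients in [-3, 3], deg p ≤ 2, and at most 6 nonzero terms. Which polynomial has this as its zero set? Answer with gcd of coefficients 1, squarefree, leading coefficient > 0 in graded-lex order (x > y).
(a) The degree is 2 — no degree-1 curve has this shape.
(b) Reading off the gridlines: it crosses the y-axis at the gridline y = 0; it meets the x-axis at x = 0 (among the integer gridlines).
(c) Fitting integer coefficients to these (and the overall shape) gives p.

x*y - 2*y^2 - x + y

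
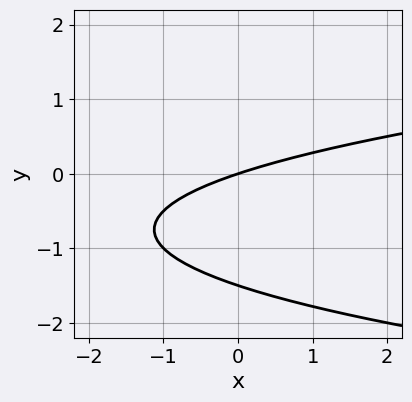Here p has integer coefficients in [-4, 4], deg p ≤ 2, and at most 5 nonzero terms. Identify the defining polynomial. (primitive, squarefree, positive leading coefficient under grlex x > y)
(a) The degree is 2 — no degree-1 curve has this shape.
(b) From the axis intercepts and sections: it meets the y-axis at y = 0 (among the integer gridlines); one x-axis crossing is at x = 0.
(c) Together with the visible shape, these determine p as stated.

2*y^2 - x + 3*y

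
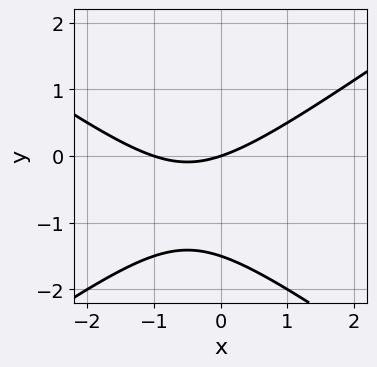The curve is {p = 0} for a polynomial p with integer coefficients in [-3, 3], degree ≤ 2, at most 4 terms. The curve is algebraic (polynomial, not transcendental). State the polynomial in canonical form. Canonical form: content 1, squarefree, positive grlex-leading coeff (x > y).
x^2 - 2*y^2 + x - 3*y

First, deg p = 2.
Next, observable constraints: among the integer gridlines, it crosses the x-axis at x ∈ {-1, 0}; it meets the y-axis at y = 0 (among the integer gridlines).
Finally, putting this together gives p.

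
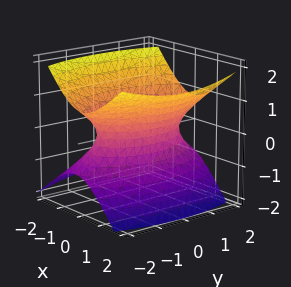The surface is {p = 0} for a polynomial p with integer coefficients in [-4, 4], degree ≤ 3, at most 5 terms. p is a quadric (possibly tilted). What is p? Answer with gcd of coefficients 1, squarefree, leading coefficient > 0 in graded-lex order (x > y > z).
3*x^2 - x*z + y^2 - 3*z^2 - 2

1. The degree is 2 — no degree-1 surface has this shape.
2. Reading off the gridlines: it misses every integer gridline on the z-axis.
3. These observations pin down the coefficients.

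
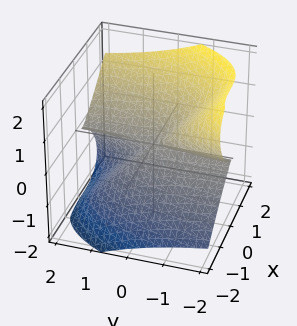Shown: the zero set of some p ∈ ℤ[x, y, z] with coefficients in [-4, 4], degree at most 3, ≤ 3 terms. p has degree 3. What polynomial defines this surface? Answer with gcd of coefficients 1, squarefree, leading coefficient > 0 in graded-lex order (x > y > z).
2*x^3 - 3*y*z^2 - 3*z^3

1. The degree is 3 — a generic line meets the surface in up to 3 points.
2. Observable constraints: the visible y-axis segment lies entirely on the surface; it meets the z-axis at z = 0 (among the integer gridlines); it crosses the x-axis at the gridline x = 0.
3. The integer polynomial consistent with all of this is the stated p.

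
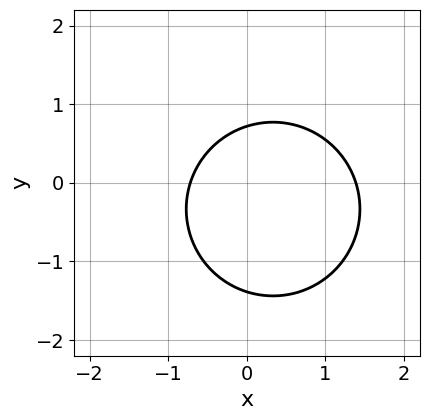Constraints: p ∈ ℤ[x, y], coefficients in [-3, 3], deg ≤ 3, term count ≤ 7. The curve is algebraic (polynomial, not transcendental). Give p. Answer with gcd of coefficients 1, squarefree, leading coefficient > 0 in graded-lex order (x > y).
(a) The degree is 2 — no degree-1 curve has this shape.
(b) Solving for integer coefficients yields p as stated.

3*x^2 + 3*y^2 - 2*x + 2*y - 3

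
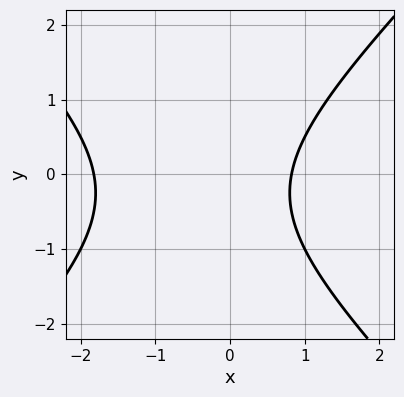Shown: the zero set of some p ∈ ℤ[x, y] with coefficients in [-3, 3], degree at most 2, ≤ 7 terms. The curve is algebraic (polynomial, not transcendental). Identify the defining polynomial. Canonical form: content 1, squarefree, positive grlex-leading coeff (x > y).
2*x^2 - 2*y^2 + 2*x - y - 3

(a) The degree is 2 — no degree-1 curve has this shape.
(b) Checking where it meets the axes: it misses every integer gridline on the y-axis.
(c) Matching integer coefficients to the picture gives p.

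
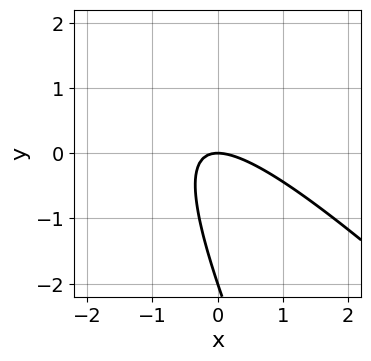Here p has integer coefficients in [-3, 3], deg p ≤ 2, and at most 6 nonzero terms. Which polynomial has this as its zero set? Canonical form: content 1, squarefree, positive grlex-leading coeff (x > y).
2*x^2 + 3*x*y + y^2 + 2*y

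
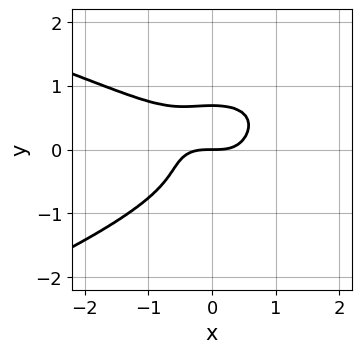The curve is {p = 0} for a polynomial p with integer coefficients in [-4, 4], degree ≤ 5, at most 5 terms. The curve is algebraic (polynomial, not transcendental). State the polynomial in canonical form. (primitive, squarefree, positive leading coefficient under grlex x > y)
3*y^4 + x^3 + x^2*y - y

1. Degree: no degree-3 curve has this shape, so deg p = 4.
2. Reading off the gridlines: one x-axis crossing is at x = 0; one y-axis crossing is at y = 0.
3. These observations pin down the coefficients.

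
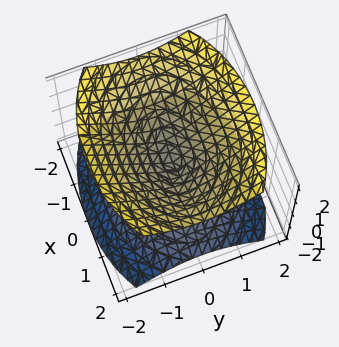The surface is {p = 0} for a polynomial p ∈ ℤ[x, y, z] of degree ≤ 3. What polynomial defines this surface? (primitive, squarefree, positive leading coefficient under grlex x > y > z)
First, I count 2 distinct pieces. Treating them together as one polynomial.
Then, deg p = 2. A double cone through the origin; a quadric.
Next, symmetries: the z ↦ −z reflection is a symmetry, so z appears only in even powers; the y ↦ −y reflection is a symmetry, so y appears only in even powers; it's symmetric under x → −x, forcing even powers of x.
Then, checking where it meets the axes: it crosses the z-axis at the gridline z = 0; it crosses the y-axis at the gridline y = 0; one x-axis crossing is at x = 0.
Finally, fitting integer coefficients to these (and the overall shape) gives p.

x^2 + 2*y^2 - 2*z^2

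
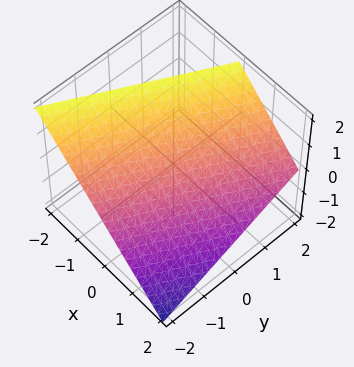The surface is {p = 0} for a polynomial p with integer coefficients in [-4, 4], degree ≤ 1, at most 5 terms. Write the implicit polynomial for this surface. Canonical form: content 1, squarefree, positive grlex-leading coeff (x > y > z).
1. The degree is 1 — the surface is flat (a plane).
2. Against the integer gridlines: it crosses the z-axis at the gridline z = 1; one y-axis crossing is at y = -2.
3. Putting this together gives p.

2*x - y + 2*z - 2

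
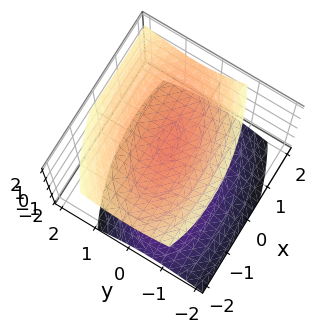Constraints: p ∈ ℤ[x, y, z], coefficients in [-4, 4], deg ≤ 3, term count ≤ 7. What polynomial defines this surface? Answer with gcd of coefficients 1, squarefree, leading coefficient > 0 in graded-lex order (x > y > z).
x^2 - x*y + 3*y^2 - y*z - 3*z^2 + 3

First, the picture has 2 separate pieces. They look like related sheets of one shape, so recover p as a whole.
Then, deg p = 2. The shape is more complex than any degree-1 surface.
Next, observable constraints: the z-axis gridline crossings are at z ∈ {-1, 1}; it misses every integer gridline on the x-axis.
Finally, together with the visible shape, these determine p as stated.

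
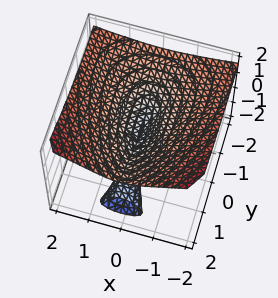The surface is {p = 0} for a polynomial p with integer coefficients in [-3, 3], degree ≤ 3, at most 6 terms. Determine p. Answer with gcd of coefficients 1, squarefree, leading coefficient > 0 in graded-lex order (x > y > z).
I count 3 distinct pieces. Treating them together as one polynomial.
Degree: a generic line meets the surface in up to 3 points, so deg p = 3.
Against the integer gridlines: the visible y-axis segment lies entirely on the surface; it meets the z-axis at z = 0 (among the integer gridlines); it meets the x-axis at x = 0 (among the integer gridlines).
These observations pin down the coefficients.

x^2*y + y^2*z - 3*z^3 + 3*x^2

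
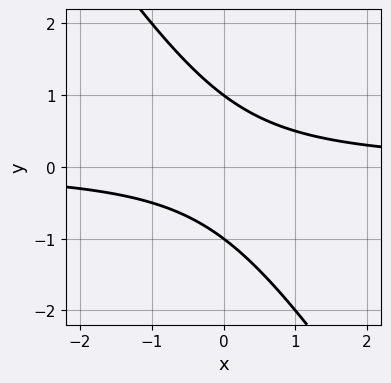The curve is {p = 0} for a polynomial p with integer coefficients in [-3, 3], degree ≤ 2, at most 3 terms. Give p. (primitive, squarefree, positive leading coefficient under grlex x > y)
(a) Degree: no degree-1 curve has this shape, so deg p = 2.
(b) From the axis intercepts and sections: the curve avoids every integer x-axis point in the box; the y-axis gridline crossings are at y ∈ {-1, 1}.
(c) Assembling these constraints gives the stated polynomial.

3*x*y + 2*y^2 - 2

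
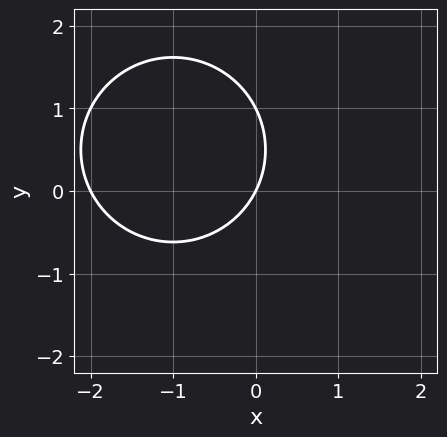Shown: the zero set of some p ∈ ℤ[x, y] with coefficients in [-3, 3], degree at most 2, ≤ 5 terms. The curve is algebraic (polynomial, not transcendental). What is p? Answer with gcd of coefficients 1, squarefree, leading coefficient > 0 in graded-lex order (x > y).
x^2 + y^2 + 2*x - y

1. deg p = 2. A generic line meets the curve in up to 2 points.
2. Reading off the gridlines: the x-axis gridline crossings are at x ∈ {-2, 0}; the y-axis gridline crossings are at y ∈ {0, 1}.
3. The integer polynomial consistent with all of this is the stated p.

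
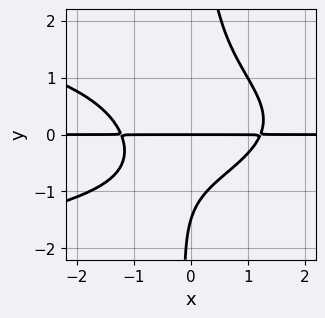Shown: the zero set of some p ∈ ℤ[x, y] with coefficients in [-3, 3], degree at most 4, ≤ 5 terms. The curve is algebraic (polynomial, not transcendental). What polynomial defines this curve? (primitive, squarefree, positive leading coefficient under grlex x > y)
3*x*y^3 + 2*x^2*y - 2*y^2 - 3*y

First, degree: the shape is more complex than any degree-3 curve, so deg p = 4.
Then, observable constraints: the visible x-axis segment lies entirely on the curve; it crosses the y-axis at the gridline y = 0.
Finally, these observations pin down the coefficients.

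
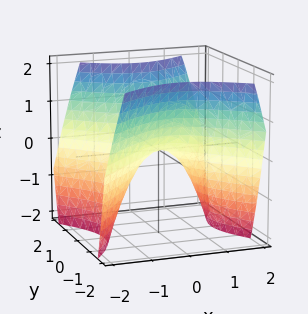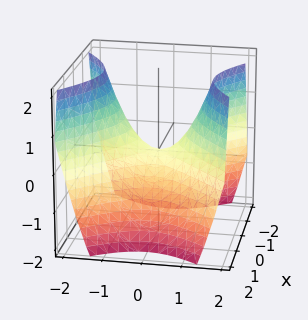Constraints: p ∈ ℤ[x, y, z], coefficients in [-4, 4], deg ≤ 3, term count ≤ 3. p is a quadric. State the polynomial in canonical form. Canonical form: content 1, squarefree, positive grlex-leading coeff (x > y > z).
x^2 - y^2 + z

(a) The degree is 2 — a saddle surface; a quadric.
(b) Symmetries: it's symmetric under y → −y, forcing even powers of y; it's symmetric under x → −x, forcing even powers of x.
(c) Against the integer gridlines: it meets the z-axis at z = 0 (among the integer gridlines); it meets the x-axis at x = 0 (among the integer gridlines); one y-axis crossing is at y = 0.
(d) Fitting integer coefficients to these (and the overall shape) gives p.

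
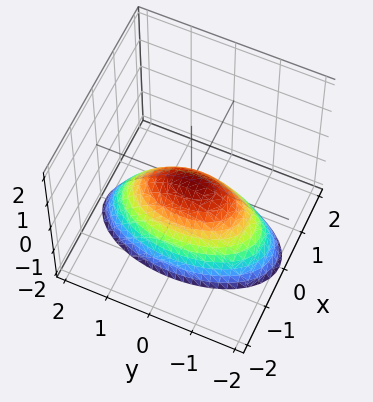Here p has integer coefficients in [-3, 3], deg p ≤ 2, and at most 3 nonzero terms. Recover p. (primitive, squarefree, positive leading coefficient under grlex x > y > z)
3*x^2 + y^2 + 2*z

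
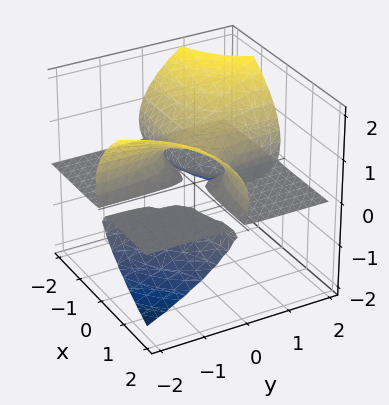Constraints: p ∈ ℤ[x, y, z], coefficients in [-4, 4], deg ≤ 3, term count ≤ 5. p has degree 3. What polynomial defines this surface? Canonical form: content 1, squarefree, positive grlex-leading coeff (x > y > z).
x*y*z + z^3 - z^2

(a) There are 3 components. They look like related sheets of one shape, so recover p as a whole.
(b) The degree is 3 — no degree-2 surface has this shape.
(c) Reading off the gridlines: the visible y-axis segment lies entirely on the surface; the visible x-axis segment lies entirely on the surface.
(d) The integer polynomial consistent with all of this is the stated p. Check: (0, 0, 1) on the z-axis lies on the surface, and p(0, 0, 1) = 0. ✓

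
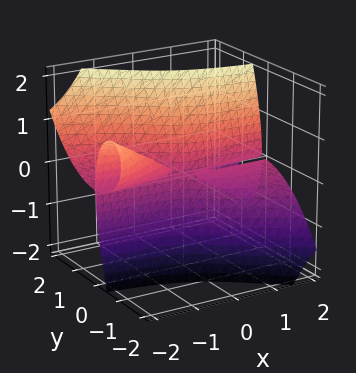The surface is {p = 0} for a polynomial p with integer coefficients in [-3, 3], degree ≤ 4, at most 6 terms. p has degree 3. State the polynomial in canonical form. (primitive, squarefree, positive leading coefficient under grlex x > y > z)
There are 2 components.
deg p = 3.
Reading off the gridlines: it crosses the y-axis at the gridline y = 0; one z-axis crossing is at z = 0; every point of the x-axis in the box is on the surface.
These observations pin down the coefficients.

3*x*y*z + 2*y^3 - y^2*z + 2*y*z^2 - z^3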